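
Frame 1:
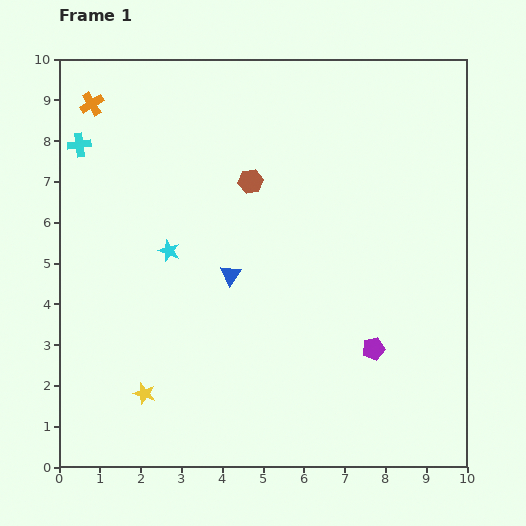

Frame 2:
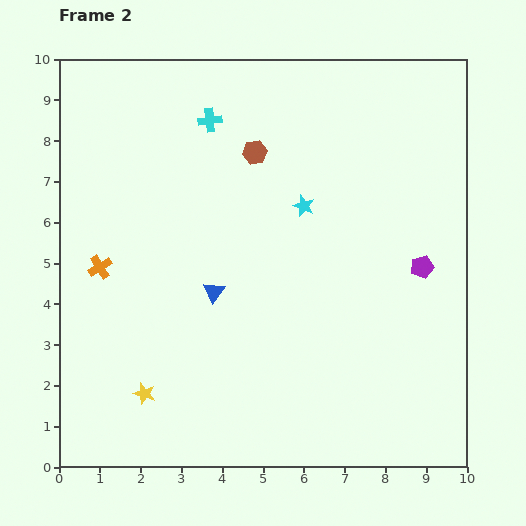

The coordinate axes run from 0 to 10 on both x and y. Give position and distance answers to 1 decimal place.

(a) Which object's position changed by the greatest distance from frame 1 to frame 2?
the orange cross

(moved 4.0; next 3.5)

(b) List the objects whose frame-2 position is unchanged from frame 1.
the yellow star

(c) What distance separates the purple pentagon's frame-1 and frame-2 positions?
2.3

The purple pentagon moved from (7.7, 2.9) to (8.9, 4.9), a distance of √(1.2² + 2.0²) ≈ 2.3.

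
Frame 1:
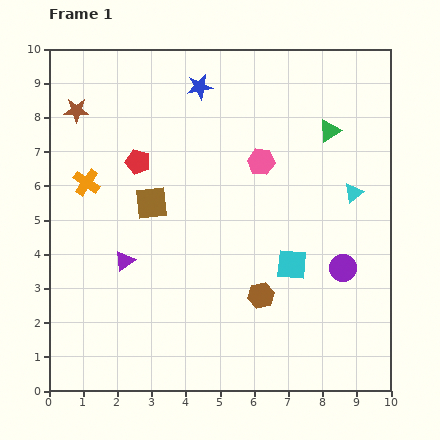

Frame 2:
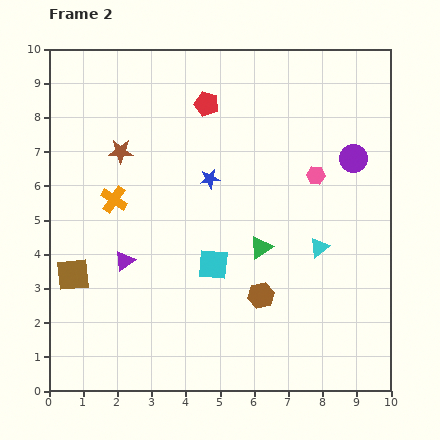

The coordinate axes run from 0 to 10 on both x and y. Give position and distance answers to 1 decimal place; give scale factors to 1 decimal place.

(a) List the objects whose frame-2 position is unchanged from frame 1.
the purple triangle, the brown hexagon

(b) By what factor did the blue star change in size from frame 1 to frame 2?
0.8×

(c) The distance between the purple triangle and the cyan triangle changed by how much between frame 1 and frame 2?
-1.3

Distance in frame 1: 7.0. Distance in frame 2: 5.7.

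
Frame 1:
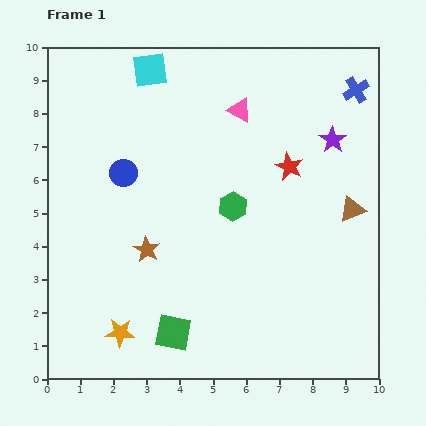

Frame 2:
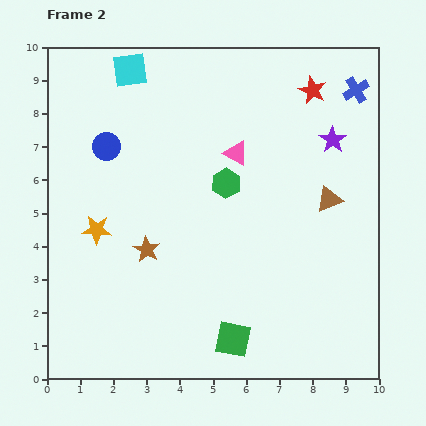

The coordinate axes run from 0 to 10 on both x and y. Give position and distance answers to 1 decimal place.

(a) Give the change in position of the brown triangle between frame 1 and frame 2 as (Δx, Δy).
(-0.7, 0.3)

The brown triangle was at (9.2, 5.1) in frame 1 and (8.5, 5.4) in frame 2.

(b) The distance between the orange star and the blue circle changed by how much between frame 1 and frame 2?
-2.3

Distance in frame 1: 4.8. Distance in frame 2: 2.5.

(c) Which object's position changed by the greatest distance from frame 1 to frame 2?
the orange star

(moved 3.2; next 2.4)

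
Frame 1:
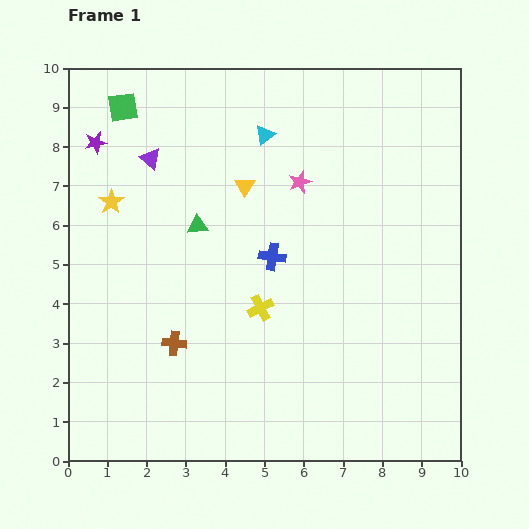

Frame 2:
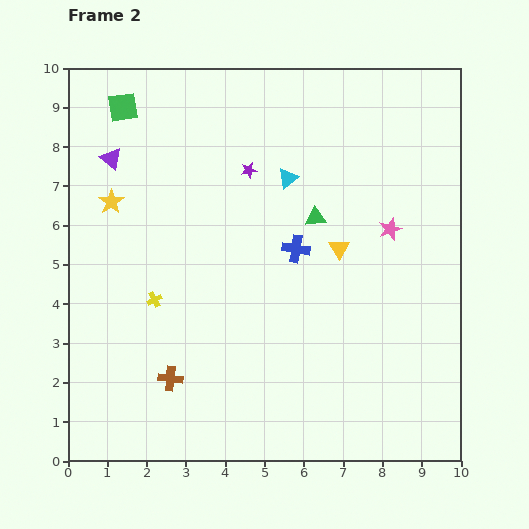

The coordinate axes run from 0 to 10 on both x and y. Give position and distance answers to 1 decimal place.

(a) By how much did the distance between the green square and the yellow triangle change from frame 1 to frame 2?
+2.9

Distance in frame 1: 3.7. Distance in frame 2: 6.6.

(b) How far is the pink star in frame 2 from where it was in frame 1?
2.6

The pink star moved from (5.9, 7.1) to (8.2, 5.9), a distance of √(2.3² + 1.2²) ≈ 2.6.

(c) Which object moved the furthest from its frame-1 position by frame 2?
the purple star

(moved 4.0; next 3.0)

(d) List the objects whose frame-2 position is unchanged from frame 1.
the yellow star, the green square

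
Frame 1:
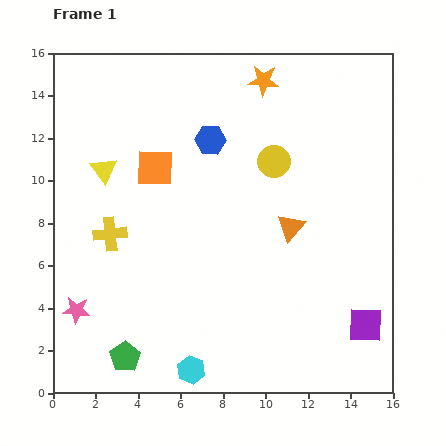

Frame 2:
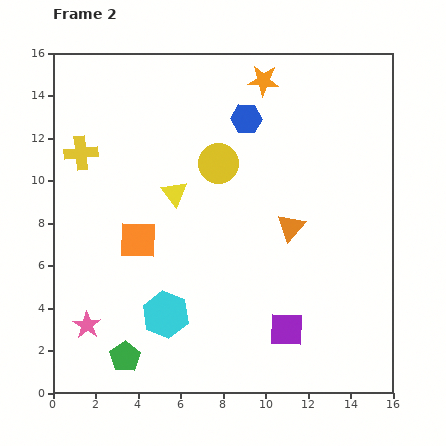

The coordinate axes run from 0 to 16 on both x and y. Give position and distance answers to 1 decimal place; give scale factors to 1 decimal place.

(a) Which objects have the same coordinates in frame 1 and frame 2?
the orange triangle, the orange star, the green pentagon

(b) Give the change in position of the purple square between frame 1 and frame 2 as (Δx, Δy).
(-3.7, -0.2)

The purple square was at (14.7, 3.2) in frame 1 and (11.0, 3.0) in frame 2.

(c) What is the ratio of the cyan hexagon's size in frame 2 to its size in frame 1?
1.7×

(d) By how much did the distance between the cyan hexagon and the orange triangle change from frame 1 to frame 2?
-1.0

Distance in frame 1: 8.2. Distance in frame 2: 7.2.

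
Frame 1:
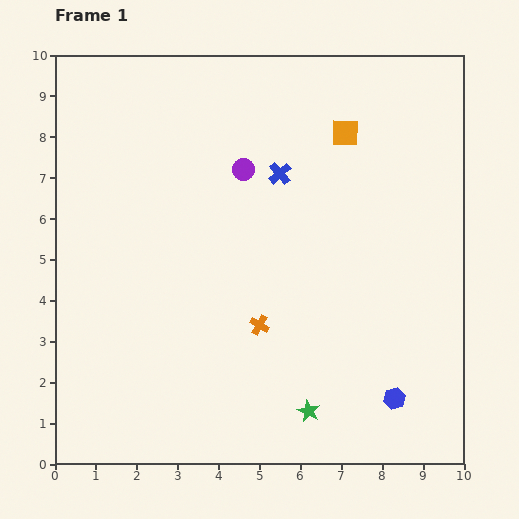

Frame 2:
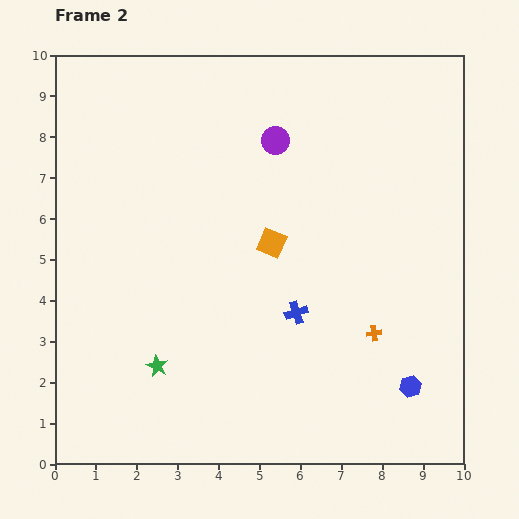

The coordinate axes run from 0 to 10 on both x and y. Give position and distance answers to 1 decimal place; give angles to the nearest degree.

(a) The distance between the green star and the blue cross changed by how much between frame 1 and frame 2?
-2.2

Distance in frame 1: 5.8. Distance in frame 2: 3.6.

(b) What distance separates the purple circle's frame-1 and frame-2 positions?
1.1

The purple circle moved from (4.6, 7.2) to (5.4, 7.9), a distance of √(0.8² + 0.7²) ≈ 1.1.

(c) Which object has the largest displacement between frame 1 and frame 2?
the green star

(moved 3.9; next 3.4)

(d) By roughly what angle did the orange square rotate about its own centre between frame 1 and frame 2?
22° clockwise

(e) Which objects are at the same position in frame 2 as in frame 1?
none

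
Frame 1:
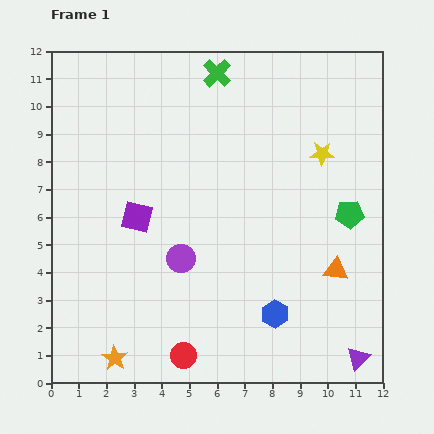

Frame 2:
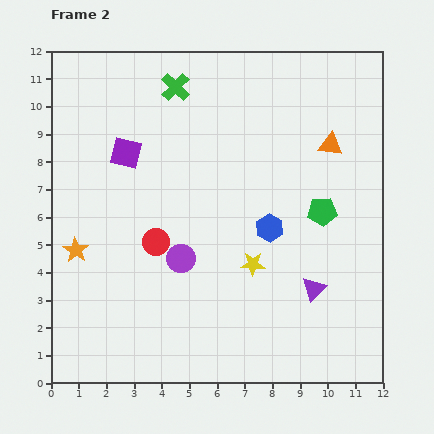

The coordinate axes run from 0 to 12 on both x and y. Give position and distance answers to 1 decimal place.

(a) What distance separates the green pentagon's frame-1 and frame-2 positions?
1.0

The green pentagon moved from (10.8, 6.1) to (9.8, 6.2), a distance of √(1.0² + 0.1²) ≈ 1.0.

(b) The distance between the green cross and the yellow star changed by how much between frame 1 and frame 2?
+2.2

Distance in frame 1: 4.8. Distance in frame 2: 7.0.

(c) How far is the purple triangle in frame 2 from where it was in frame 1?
3.0

The purple triangle moved from (11.1, 0.9) to (9.5, 3.4), a distance of √(1.6² + 2.5²) ≈ 3.0.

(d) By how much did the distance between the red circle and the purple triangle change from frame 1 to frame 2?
-0.4

Distance in frame 1: 6.3. Distance in frame 2: 5.9.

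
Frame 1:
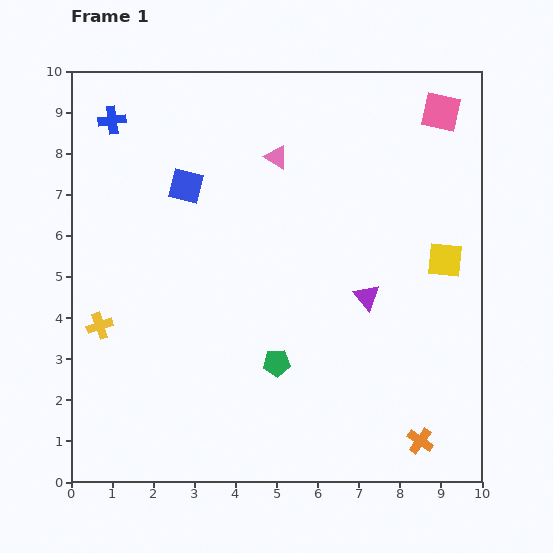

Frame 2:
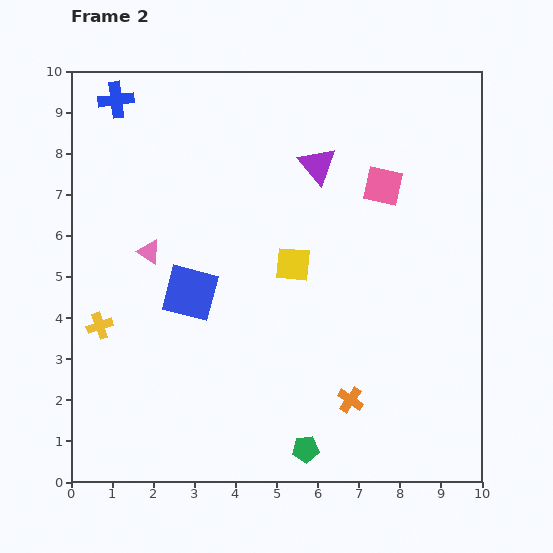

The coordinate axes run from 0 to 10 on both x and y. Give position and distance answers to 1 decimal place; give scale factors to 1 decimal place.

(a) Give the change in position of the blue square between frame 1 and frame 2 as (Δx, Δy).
(0.1, -2.6)

The blue square was at (2.8, 7.2) in frame 1 and (2.9, 4.6) in frame 2.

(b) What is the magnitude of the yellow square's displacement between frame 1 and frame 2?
3.7

The yellow square moved from (9.1, 5.4) to (5.4, 5.3), a distance of √(3.7² + 0.1²) ≈ 3.7.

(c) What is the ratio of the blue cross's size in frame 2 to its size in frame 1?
1.3×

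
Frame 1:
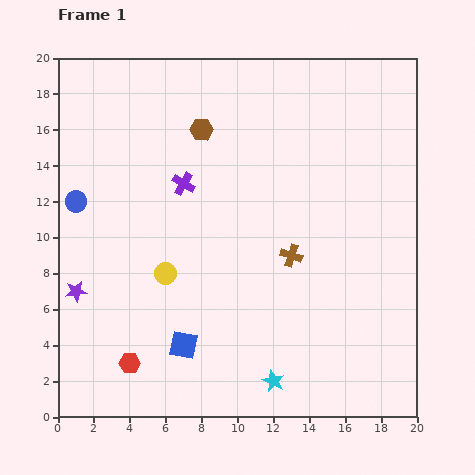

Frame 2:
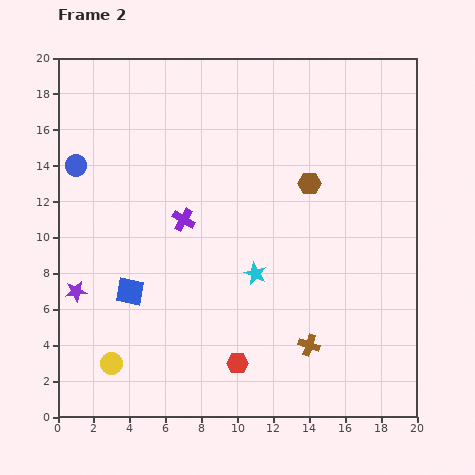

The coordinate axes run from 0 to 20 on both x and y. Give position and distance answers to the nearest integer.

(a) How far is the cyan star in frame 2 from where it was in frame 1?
6

The cyan star moved from (12, 2) to (11, 8), a distance of √(1² + 6²) ≈ 6.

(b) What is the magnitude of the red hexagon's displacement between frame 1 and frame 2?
6

The red hexagon moved from (4, 3) to (10, 3), a distance of √(6² + 0²) ≈ 6.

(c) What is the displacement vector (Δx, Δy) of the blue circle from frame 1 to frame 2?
(0, 2)

The blue circle was at (1, 12) in frame 1 and (1, 14) in frame 2.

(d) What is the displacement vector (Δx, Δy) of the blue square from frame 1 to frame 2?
(-3, 3)

The blue square was at (7, 4) in frame 1 and (4, 7) in frame 2.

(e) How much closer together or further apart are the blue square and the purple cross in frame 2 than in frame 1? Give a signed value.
-4

Distance in frame 1: 9. Distance in frame 2: 5.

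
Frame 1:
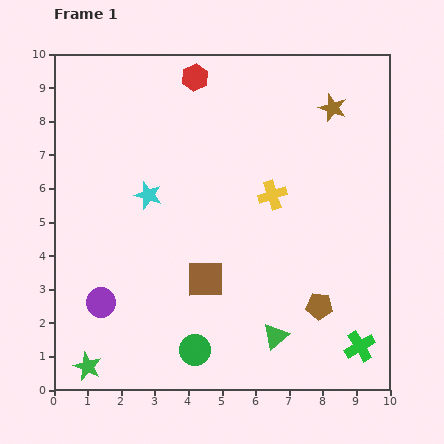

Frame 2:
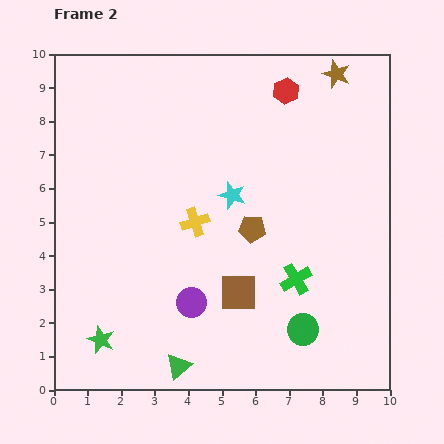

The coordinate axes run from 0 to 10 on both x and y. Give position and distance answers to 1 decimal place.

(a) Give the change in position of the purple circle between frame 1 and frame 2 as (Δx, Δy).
(2.7, 0.0)

The purple circle was at (1.4, 2.6) in frame 1 and (4.1, 2.6) in frame 2.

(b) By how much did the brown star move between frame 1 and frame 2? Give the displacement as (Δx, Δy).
(0.1, 1.0)

The brown star was at (8.3, 8.4) in frame 1 and (8.4, 9.4) in frame 2.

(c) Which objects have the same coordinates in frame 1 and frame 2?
none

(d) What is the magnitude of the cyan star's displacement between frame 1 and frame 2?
2.5

The cyan star moved from (2.8, 5.8) to (5.3, 5.8), a distance of √(2.5² + 0.0²) ≈ 2.5.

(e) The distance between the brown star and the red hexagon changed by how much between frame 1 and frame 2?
-2.6

Distance in frame 1: 4.2. Distance in frame 2: 1.6.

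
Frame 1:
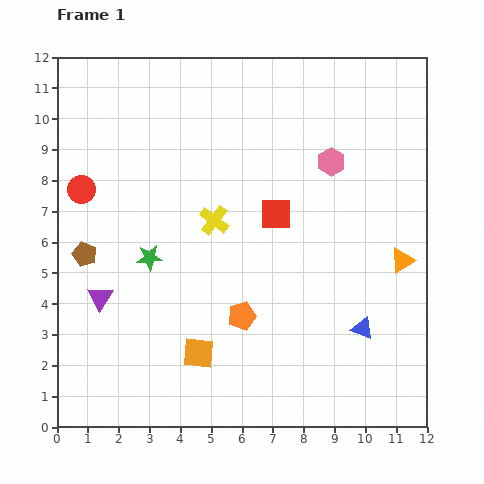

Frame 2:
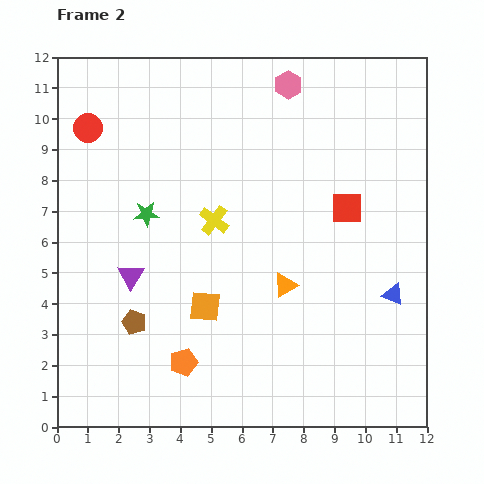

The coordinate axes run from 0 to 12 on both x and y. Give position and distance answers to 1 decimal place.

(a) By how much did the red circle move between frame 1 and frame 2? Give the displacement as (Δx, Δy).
(0.2, 2.0)

The red circle was at (0.8, 7.7) in frame 1 and (1.0, 9.7) in frame 2.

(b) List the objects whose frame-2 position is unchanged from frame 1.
the yellow cross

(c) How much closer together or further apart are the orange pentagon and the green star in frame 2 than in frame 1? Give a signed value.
+1.3

Distance in frame 1: 3.6. Distance in frame 2: 4.9.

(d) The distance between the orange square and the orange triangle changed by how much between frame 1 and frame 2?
-4.5

Distance in frame 1: 7.2. Distance in frame 2: 2.7.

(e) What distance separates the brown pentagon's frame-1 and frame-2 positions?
2.7

The brown pentagon moved from (0.9, 5.6) to (2.5, 3.4), a distance of √(1.6² + 2.2²) ≈ 2.7.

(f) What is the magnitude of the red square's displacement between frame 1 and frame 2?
2.3

The red square moved from (7.1, 6.9) to (9.4, 7.1), a distance of √(2.3² + 0.2²) ≈ 2.3.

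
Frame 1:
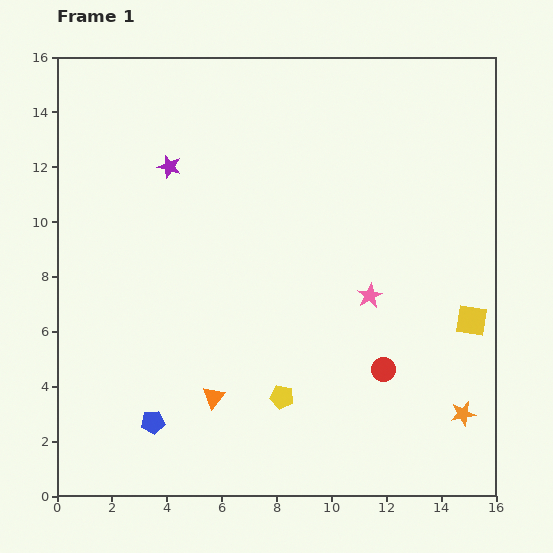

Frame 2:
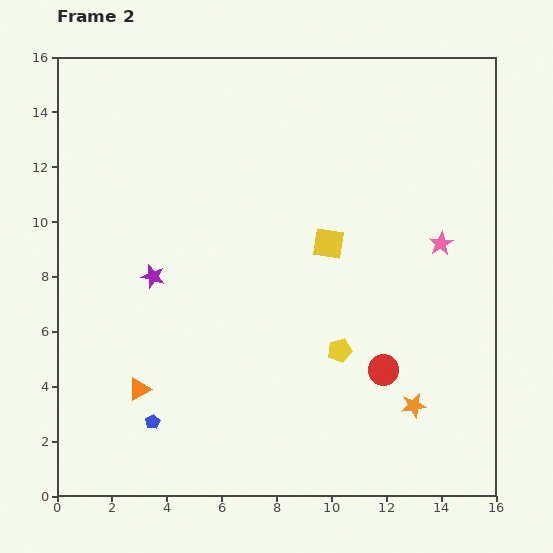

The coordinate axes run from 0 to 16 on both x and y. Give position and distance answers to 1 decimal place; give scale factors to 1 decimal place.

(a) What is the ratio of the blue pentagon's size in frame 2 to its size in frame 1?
0.6×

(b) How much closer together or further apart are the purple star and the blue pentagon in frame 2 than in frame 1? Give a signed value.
-4.0

Distance in frame 1: 9.3. Distance in frame 2: 5.3.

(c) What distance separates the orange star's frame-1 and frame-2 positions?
1.8

The orange star moved from (14.8, 3.0) to (13.0, 3.3), a distance of √(1.8² + 0.3²) ≈ 1.8.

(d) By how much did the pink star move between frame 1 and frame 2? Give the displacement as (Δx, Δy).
(2.6, 1.9)

The pink star was at (11.4, 7.3) in frame 1 and (14.0, 9.2) in frame 2.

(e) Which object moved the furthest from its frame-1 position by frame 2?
the yellow square

(moved 5.9; next 4.0)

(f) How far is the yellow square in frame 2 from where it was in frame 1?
5.9

The yellow square moved from (15.1, 6.4) to (9.9, 9.2), a distance of √(5.2² + 2.8²) ≈ 5.9.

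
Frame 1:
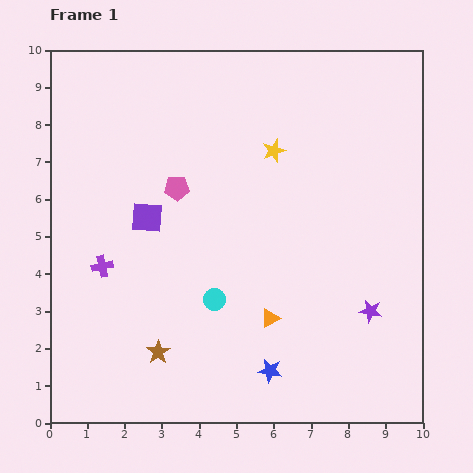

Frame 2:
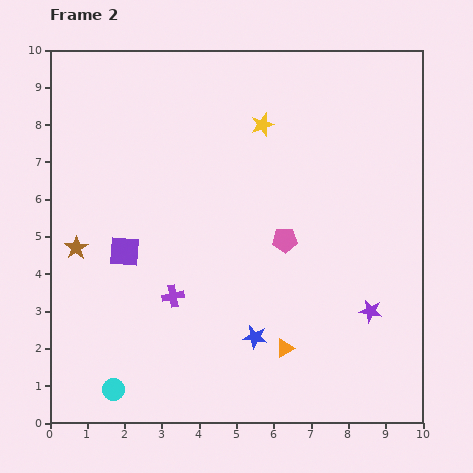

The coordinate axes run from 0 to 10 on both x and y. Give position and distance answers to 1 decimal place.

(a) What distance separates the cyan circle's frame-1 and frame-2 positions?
3.6

The cyan circle moved from (4.4, 3.3) to (1.7, 0.9), a distance of √(2.7² + 2.4²) ≈ 3.6.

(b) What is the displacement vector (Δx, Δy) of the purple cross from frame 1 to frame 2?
(1.9, -0.8)

The purple cross was at (1.4, 4.2) in frame 1 and (3.3, 3.4) in frame 2.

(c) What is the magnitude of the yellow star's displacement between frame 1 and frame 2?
0.8

The yellow star moved from (6.0, 7.3) to (5.7, 8.0), a distance of √(0.3² + 0.7²) ≈ 0.8.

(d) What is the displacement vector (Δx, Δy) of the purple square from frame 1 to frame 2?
(-0.6, -0.9)

The purple square was at (2.6, 5.5) in frame 1 and (2.0, 4.6) in frame 2.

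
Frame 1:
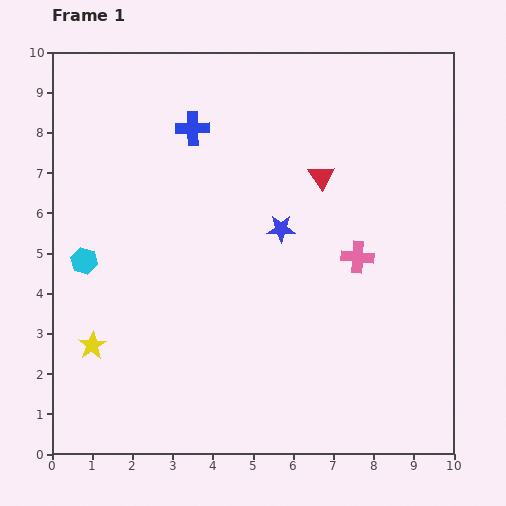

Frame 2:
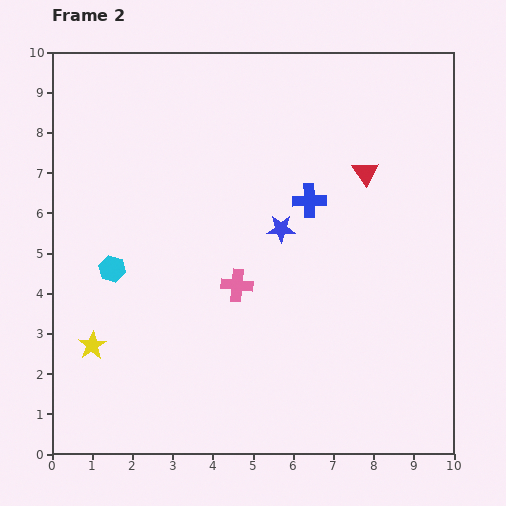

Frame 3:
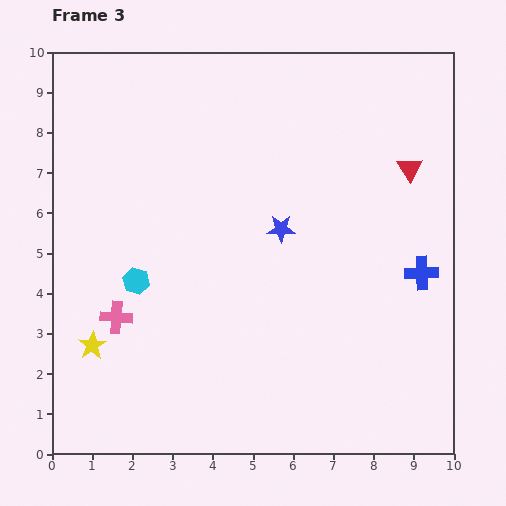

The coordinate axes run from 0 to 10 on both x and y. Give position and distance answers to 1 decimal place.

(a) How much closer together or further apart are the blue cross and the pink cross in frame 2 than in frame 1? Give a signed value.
-2.4

Distance in frame 1: 5.2. Distance in frame 2: 2.8.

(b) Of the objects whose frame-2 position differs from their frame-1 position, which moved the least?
the cyan hexagon

(moved 0.7)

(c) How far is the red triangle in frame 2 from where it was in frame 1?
1.1

The red triangle moved from (6.7, 6.9) to (7.8, 7.0), a distance of √(1.1² + 0.1²) ≈ 1.1.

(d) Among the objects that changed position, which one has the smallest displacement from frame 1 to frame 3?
the cyan hexagon

(moved 1.4)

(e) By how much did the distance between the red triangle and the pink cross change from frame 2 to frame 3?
+3.9

Distance in frame 2: 4.3. Distance in frame 3: 8.2.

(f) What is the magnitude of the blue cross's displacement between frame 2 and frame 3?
3.3

The blue cross moved from (6.4, 6.3) to (9.2, 4.5), a distance of √(2.8² + 1.8²) ≈ 3.3.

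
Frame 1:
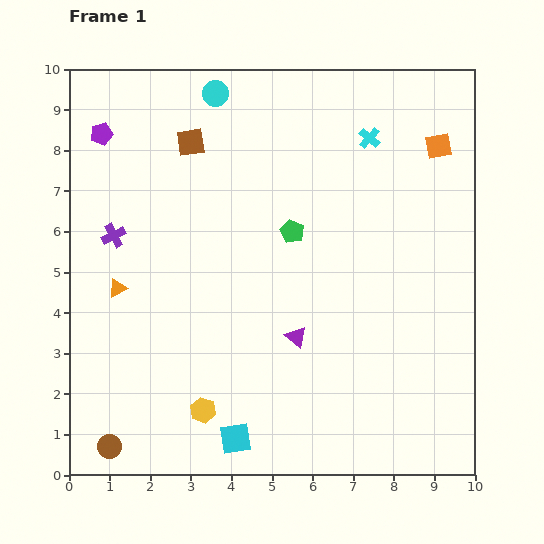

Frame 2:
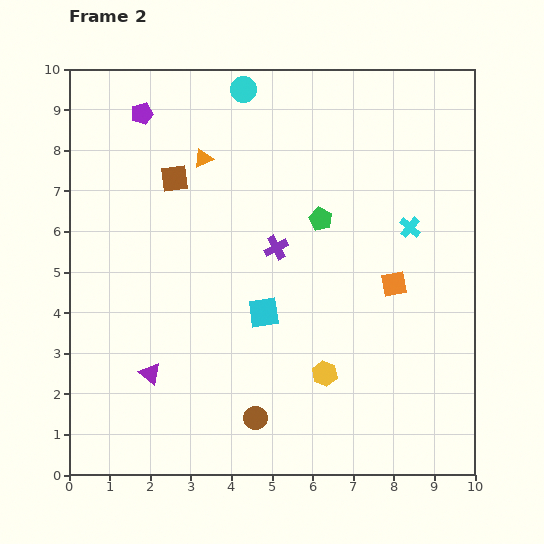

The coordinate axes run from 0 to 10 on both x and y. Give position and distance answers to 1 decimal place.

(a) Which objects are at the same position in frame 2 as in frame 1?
none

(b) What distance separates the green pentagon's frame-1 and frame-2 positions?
0.8

The green pentagon moved from (5.5, 6.0) to (6.2, 6.3), a distance of √(0.7² + 0.3²) ≈ 0.8.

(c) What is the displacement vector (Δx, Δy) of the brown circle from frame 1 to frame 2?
(3.6, 0.7)

The brown circle was at (1.0, 0.7) in frame 1 and (4.6, 1.4) in frame 2.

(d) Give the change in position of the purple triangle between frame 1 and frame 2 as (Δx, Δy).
(-3.6, -0.9)

The purple triangle was at (5.6, 3.4) in frame 1 and (2.0, 2.5) in frame 2.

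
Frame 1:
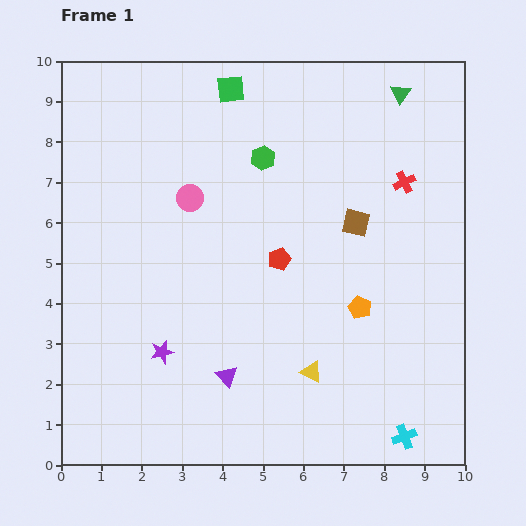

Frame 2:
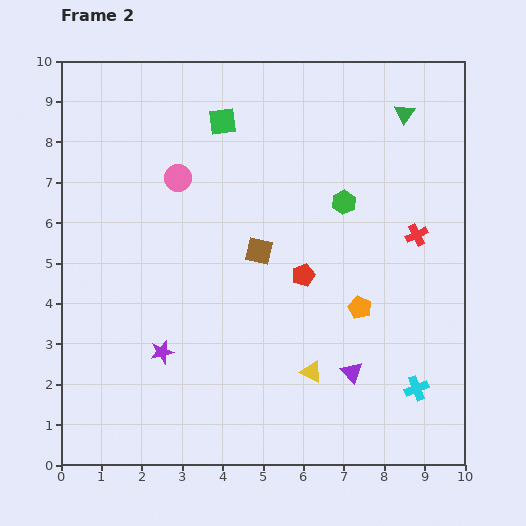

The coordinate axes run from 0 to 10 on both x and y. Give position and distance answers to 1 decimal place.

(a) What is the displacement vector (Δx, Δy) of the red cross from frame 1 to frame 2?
(0.3, -1.3)

The red cross was at (8.5, 7.0) in frame 1 and (8.8, 5.7) in frame 2.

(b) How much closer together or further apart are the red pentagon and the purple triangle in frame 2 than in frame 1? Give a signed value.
-0.5

Distance in frame 1: 3.2. Distance in frame 2: 2.7.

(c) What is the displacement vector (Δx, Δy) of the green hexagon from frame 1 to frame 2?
(2.0, -1.1)

The green hexagon was at (5.0, 7.6) in frame 1 and (7.0, 6.5) in frame 2.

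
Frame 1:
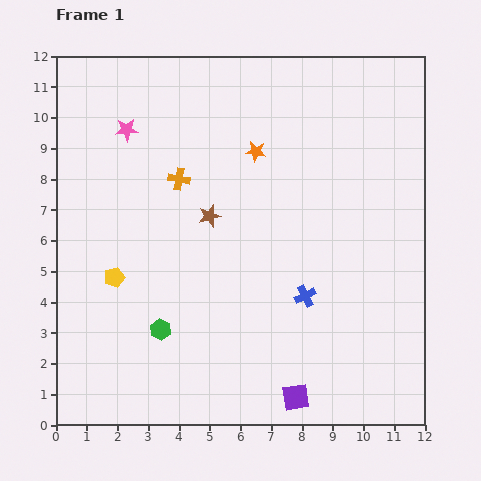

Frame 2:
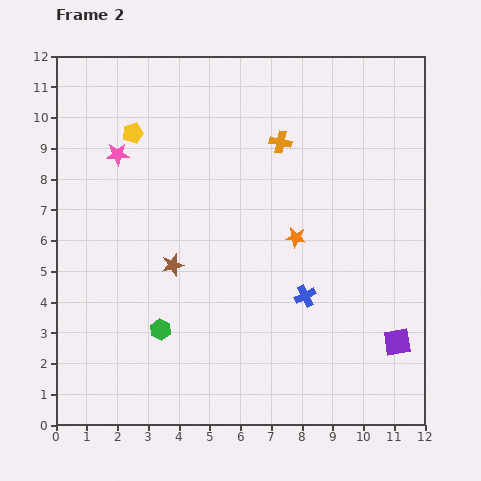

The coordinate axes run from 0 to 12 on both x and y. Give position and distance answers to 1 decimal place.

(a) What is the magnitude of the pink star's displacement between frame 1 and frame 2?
0.9

The pink star moved from (2.3, 9.6) to (2.0, 8.8), a distance of √(0.3² + 0.8²) ≈ 0.9.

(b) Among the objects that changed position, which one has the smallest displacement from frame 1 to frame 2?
the pink star

(moved 0.9)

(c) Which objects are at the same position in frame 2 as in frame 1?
the green hexagon, the blue cross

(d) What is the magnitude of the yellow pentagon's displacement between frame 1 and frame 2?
4.7

The yellow pentagon moved from (1.9, 4.8) to (2.5, 9.5), a distance of √(0.6² + 4.7²) ≈ 4.7.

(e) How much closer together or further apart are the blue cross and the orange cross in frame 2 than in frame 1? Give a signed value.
-0.5

Distance in frame 1: 5.6. Distance in frame 2: 5.1.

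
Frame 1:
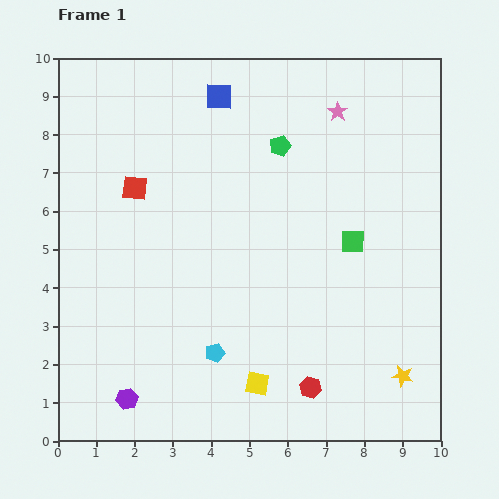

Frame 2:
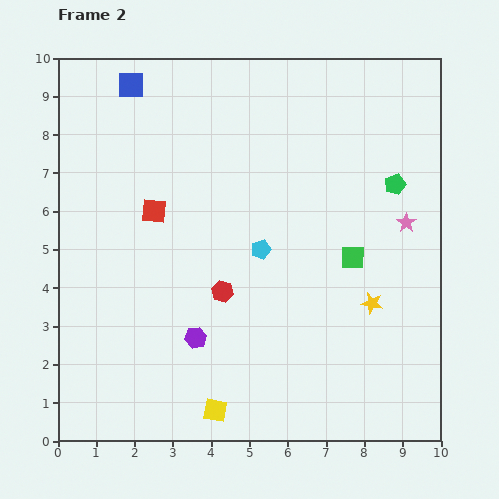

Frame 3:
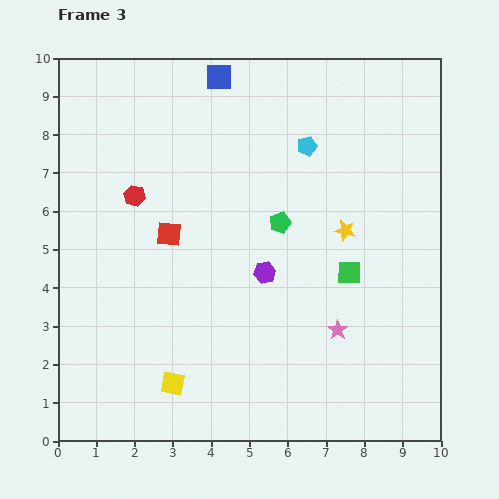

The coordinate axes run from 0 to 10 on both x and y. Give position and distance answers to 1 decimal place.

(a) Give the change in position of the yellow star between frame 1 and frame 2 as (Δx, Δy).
(-0.8, 1.9)

The yellow star was at (9.0, 1.7) in frame 1 and (8.2, 3.6) in frame 2.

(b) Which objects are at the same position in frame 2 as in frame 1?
none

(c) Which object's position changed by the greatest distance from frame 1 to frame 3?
the red hexagon

(moved 6.8; next 5.9)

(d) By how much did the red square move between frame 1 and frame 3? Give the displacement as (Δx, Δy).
(0.9, -1.2)

The red square was at (2.0, 6.6) in frame 1 and (2.9, 5.4) in frame 3.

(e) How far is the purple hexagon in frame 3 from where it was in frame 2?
2.5

The purple hexagon moved from (3.6, 2.7) to (5.4, 4.4), a distance of √(1.8² + 1.7²) ≈ 2.5.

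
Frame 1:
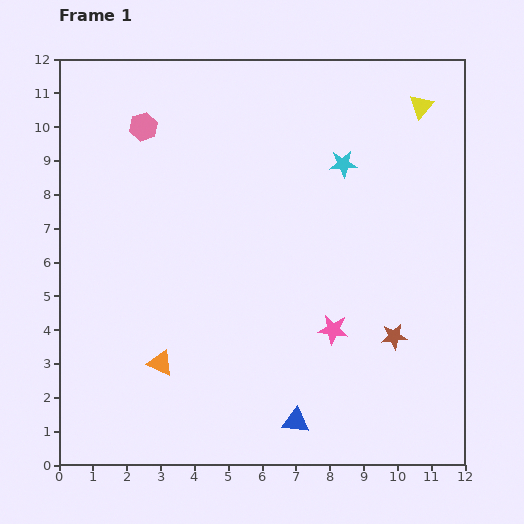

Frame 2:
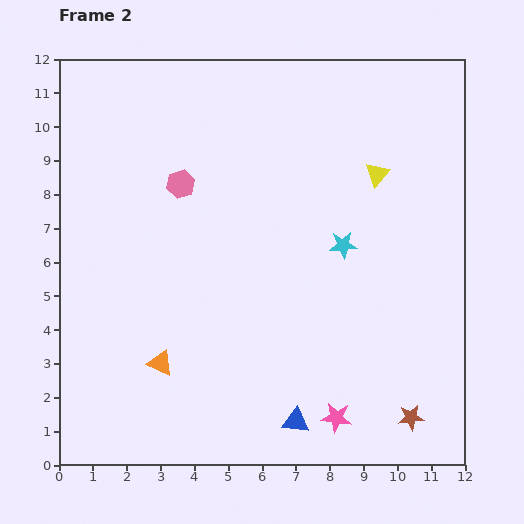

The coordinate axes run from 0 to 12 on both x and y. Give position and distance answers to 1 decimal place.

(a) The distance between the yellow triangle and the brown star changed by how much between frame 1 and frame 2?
+0.5

Distance in frame 1: 6.8. Distance in frame 2: 7.3.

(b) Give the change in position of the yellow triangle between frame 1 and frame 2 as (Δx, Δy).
(-1.3, -2.0)

The yellow triangle was at (10.7, 10.6) in frame 1 and (9.4, 8.6) in frame 2.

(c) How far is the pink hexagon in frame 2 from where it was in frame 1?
2.0

The pink hexagon moved from (2.5, 10.0) to (3.6, 8.3), a distance of √(1.1² + 1.7²) ≈ 2.0.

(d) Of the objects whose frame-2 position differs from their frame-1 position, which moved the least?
the pink hexagon

(moved 2.0)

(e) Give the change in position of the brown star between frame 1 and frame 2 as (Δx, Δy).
(0.5, -2.4)

The brown star was at (9.9, 3.8) in frame 1 and (10.4, 1.4) in frame 2.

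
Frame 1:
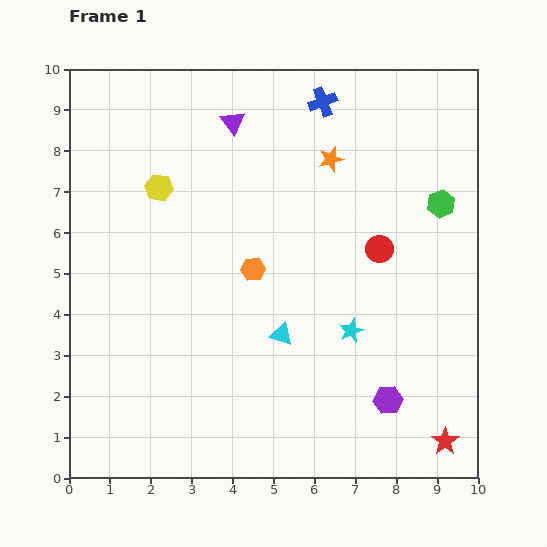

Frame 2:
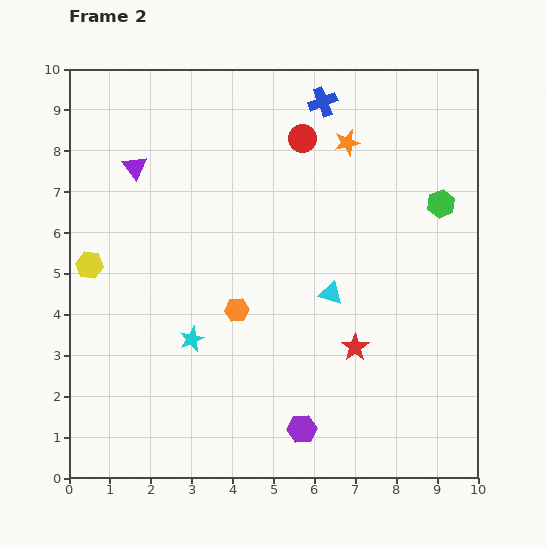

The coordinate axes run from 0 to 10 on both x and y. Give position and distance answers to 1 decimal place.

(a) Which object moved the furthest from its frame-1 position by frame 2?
the cyan star

(moved 3.9; next 3.3)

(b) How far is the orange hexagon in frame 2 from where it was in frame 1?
1.1

The orange hexagon moved from (4.5, 5.1) to (4.1, 4.1), a distance of √(0.4² + 1.0²) ≈ 1.1.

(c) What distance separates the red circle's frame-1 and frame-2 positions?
3.3

The red circle moved from (7.6, 5.6) to (5.7, 8.3), a distance of √(1.9² + 2.7²) ≈ 3.3.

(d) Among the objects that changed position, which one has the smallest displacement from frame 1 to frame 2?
the orange star

(moved 0.6)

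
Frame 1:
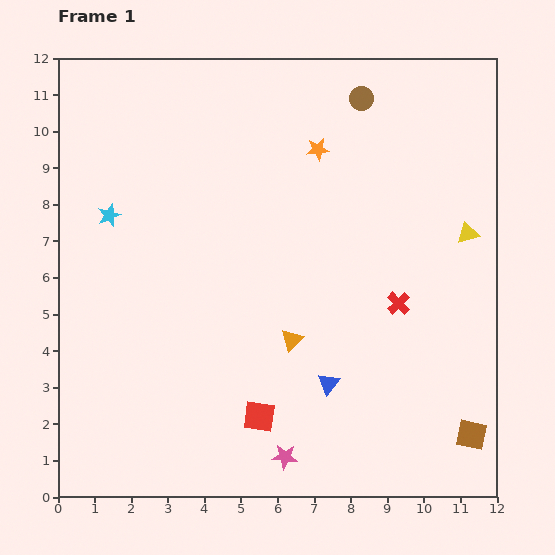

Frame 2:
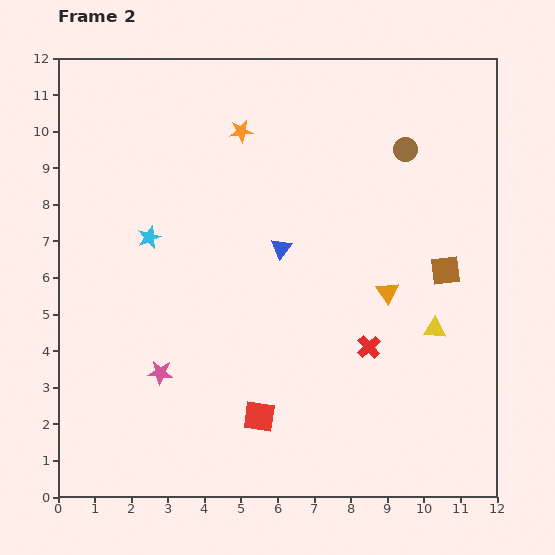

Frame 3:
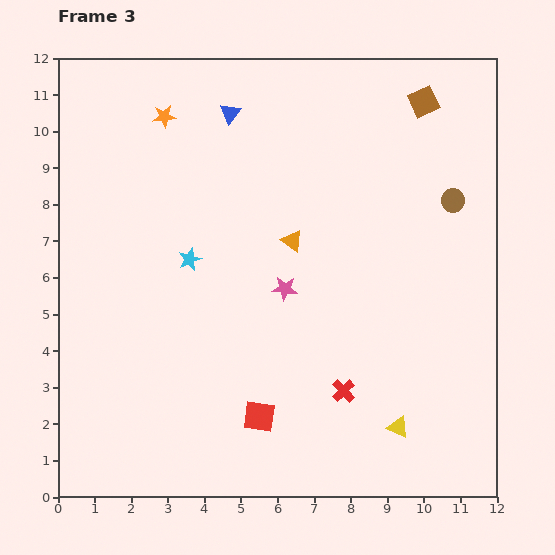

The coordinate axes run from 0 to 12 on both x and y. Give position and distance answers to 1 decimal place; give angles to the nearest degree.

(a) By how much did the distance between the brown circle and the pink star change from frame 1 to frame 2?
-0.9

Distance in frame 1: 10.0. Distance in frame 2: 9.1.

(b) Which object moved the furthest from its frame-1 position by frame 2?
the brown square

(moved 4.6; next 4.1)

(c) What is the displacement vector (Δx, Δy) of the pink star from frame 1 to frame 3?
(0.0, 4.6)

The pink star was at (6.2, 1.1) in frame 1 and (6.2, 5.7) in frame 3.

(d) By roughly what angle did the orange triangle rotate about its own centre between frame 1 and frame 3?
39° counter-clockwise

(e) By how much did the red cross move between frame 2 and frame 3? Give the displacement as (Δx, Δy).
(-0.7, -1.2)

The red cross was at (8.5, 4.1) in frame 2 and (7.8, 2.9) in frame 3.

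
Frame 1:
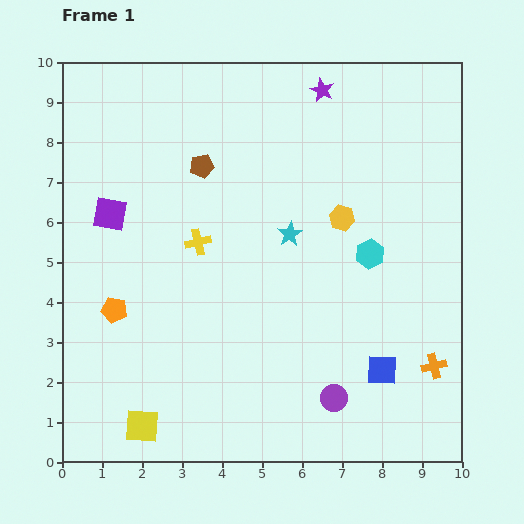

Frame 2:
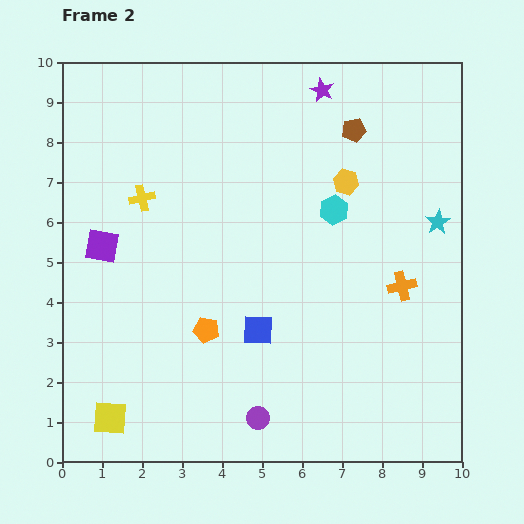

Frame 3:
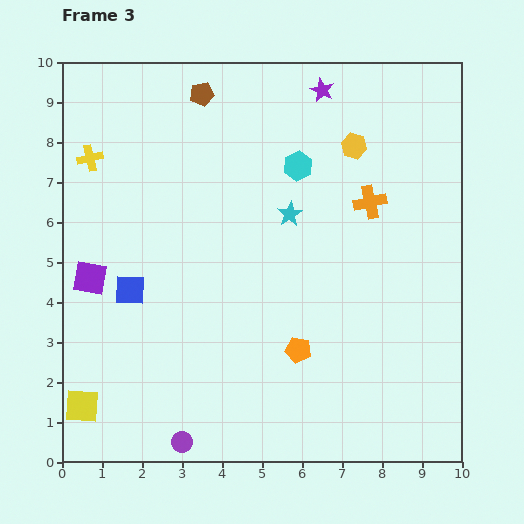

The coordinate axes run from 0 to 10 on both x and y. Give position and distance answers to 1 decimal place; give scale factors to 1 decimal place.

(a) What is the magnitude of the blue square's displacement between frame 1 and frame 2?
3.3

The blue square moved from (8.0, 2.3) to (4.9, 3.3), a distance of √(3.1² + 1.0²) ≈ 3.3.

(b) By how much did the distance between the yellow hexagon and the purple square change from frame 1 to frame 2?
+0.5

Distance in frame 1: 5.8. Distance in frame 2: 6.3.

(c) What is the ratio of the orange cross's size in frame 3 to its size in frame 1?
1.3×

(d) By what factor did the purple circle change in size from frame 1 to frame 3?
0.8×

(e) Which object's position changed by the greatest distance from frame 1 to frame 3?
the blue square

(moved 6.6; next 4.7)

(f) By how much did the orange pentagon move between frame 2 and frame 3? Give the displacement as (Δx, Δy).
(2.3, -0.5)

The orange pentagon was at (3.6, 3.3) in frame 2 and (5.9, 2.8) in frame 3.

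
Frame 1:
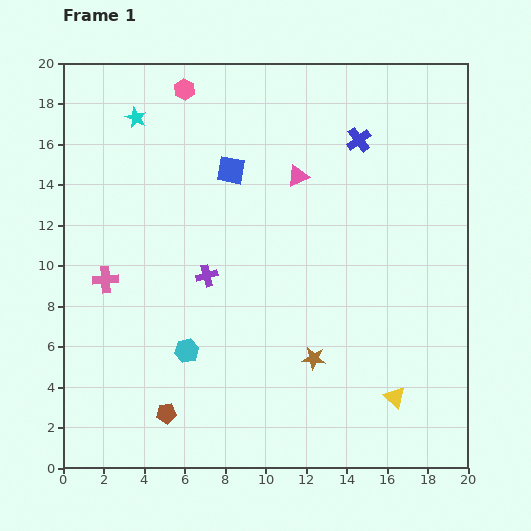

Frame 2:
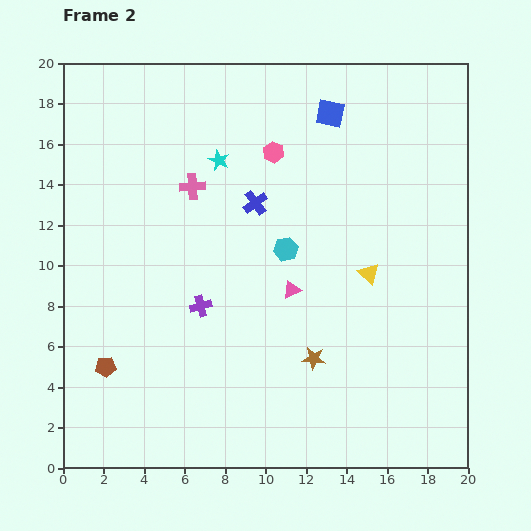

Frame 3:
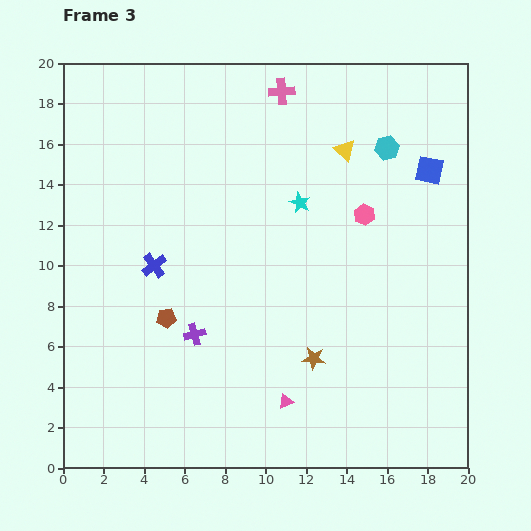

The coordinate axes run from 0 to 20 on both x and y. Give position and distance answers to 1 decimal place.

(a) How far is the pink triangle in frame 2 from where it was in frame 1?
5.6

The pink triangle moved from (11.6, 14.4) to (11.3, 8.8), a distance of √(0.3² + 5.6²) ≈ 5.6.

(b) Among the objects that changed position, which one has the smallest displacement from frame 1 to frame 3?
the purple cross

(moved 3.0)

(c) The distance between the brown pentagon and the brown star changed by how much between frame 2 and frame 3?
-2.7

Distance in frame 2: 10.3. Distance in frame 3: 7.6.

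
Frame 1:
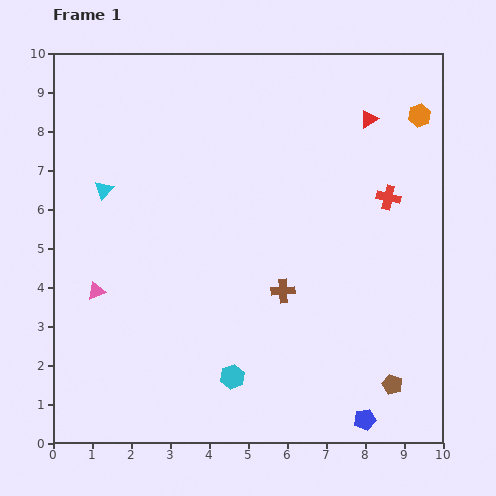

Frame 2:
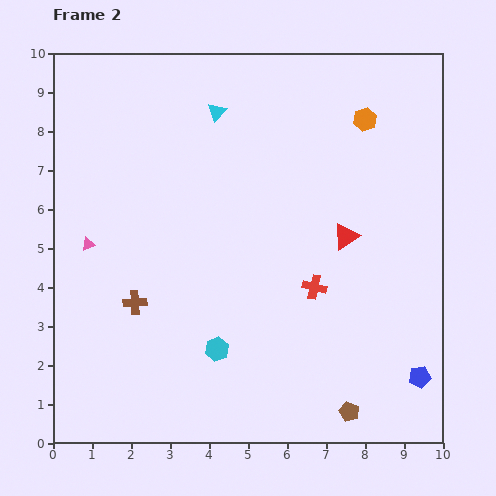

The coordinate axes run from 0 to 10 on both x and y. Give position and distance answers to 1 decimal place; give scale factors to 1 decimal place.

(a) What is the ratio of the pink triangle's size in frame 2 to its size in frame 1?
0.7×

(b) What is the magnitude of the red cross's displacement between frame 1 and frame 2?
3.0

The red cross moved from (8.6, 6.3) to (6.7, 4.0), a distance of √(1.9² + 2.3²) ≈ 3.0.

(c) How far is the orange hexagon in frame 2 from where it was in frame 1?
1.4

The orange hexagon moved from (9.4, 8.4) to (8.0, 8.3), a distance of √(1.4² + 0.1²) ≈ 1.4.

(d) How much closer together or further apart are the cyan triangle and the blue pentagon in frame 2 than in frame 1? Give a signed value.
-0.3

Distance in frame 1: 8.9. Distance in frame 2: 8.6.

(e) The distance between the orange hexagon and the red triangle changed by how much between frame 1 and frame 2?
+1.7

Distance in frame 1: 1.3. Distance in frame 2: 3.0.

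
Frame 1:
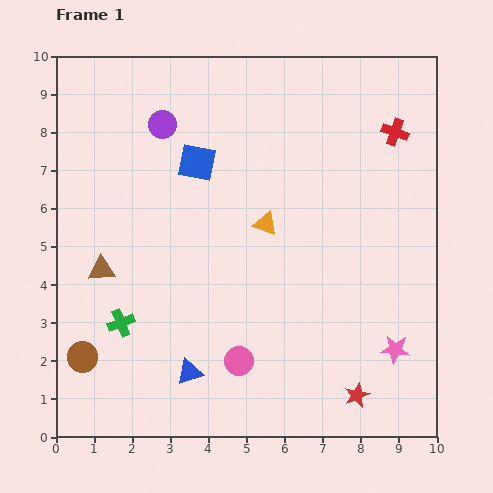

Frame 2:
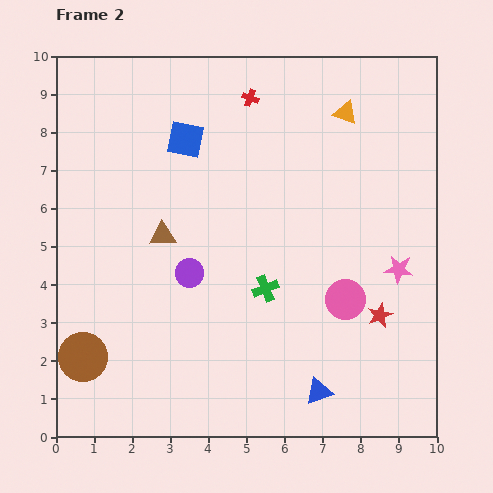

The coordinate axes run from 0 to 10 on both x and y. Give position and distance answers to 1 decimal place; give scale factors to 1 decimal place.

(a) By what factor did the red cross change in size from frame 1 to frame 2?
0.6×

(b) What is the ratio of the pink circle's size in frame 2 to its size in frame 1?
1.4×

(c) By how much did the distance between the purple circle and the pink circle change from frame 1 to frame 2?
-2.3

Distance in frame 1: 6.5. Distance in frame 2: 4.2.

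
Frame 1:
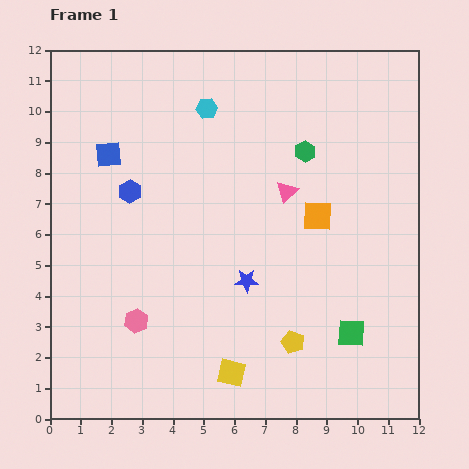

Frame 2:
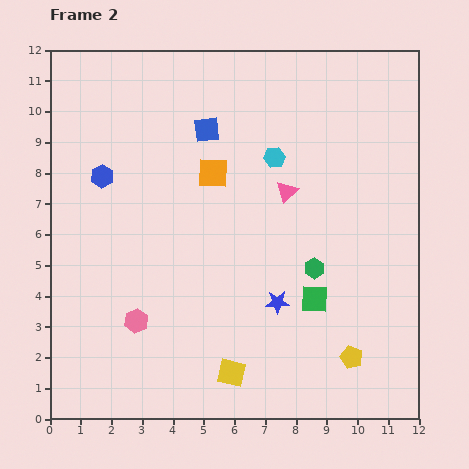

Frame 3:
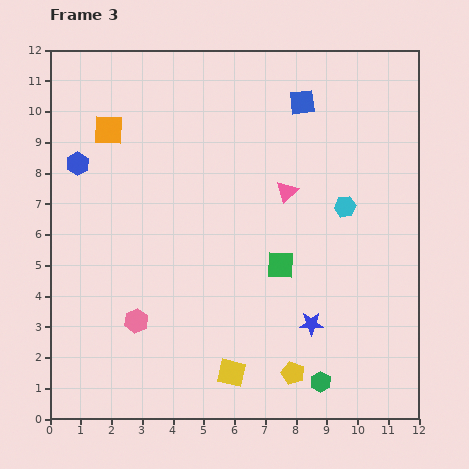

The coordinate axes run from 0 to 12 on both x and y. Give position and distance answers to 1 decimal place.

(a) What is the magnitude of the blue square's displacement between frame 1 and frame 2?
3.3

The blue square moved from (1.9, 8.6) to (5.1, 9.4), a distance of √(3.2² + 0.8²) ≈ 3.3.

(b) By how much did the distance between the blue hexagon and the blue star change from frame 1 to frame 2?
+2.2

Distance in frame 1: 4.8. Distance in frame 2: 7.0.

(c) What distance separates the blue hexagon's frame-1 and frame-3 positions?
1.9

The blue hexagon moved from (2.6, 7.4) to (0.9, 8.3), a distance of √(1.7² + 0.9²) ≈ 1.9.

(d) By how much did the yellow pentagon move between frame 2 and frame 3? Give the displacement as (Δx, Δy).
(-1.9, -0.5)

The yellow pentagon was at (9.8, 2.0) in frame 2 and (7.9, 1.5) in frame 3.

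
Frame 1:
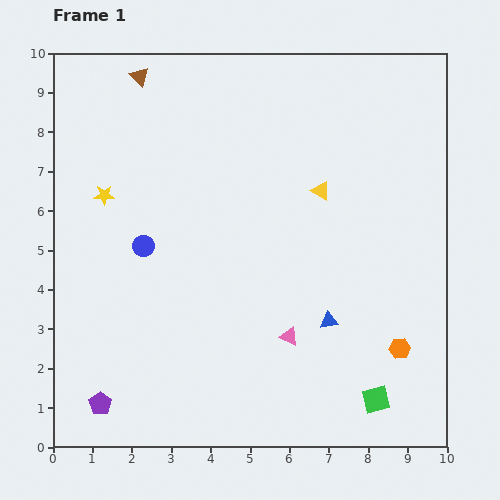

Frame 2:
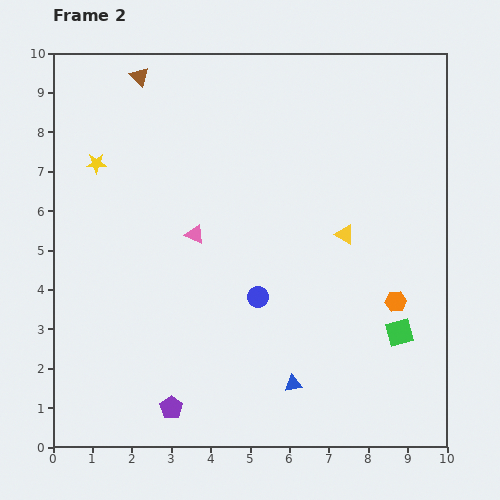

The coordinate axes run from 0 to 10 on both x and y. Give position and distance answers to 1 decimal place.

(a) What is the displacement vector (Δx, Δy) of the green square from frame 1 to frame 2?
(0.6, 1.7)

The green square was at (8.2, 1.2) in frame 1 and (8.8, 2.9) in frame 2.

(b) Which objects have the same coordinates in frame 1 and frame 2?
the brown triangle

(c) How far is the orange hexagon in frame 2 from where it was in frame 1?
1.2

The orange hexagon moved from (8.8, 2.5) to (8.7, 3.7), a distance of √(0.1² + 1.2²) ≈ 1.2.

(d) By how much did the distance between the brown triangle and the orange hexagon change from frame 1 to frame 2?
-0.9

Distance in frame 1: 9.5. Distance in frame 2: 8.6.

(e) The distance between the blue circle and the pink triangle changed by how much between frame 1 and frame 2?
-2.1

Distance in frame 1: 4.4. Distance in frame 2: 2.3.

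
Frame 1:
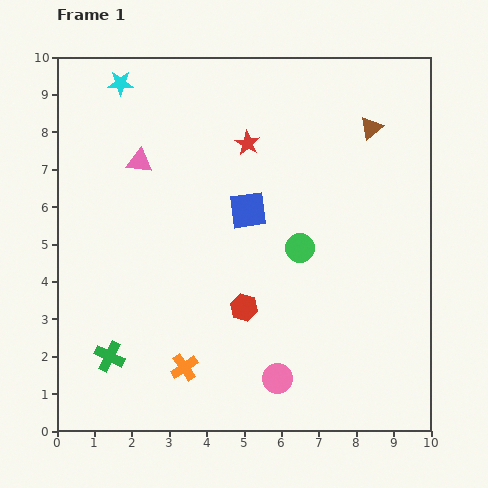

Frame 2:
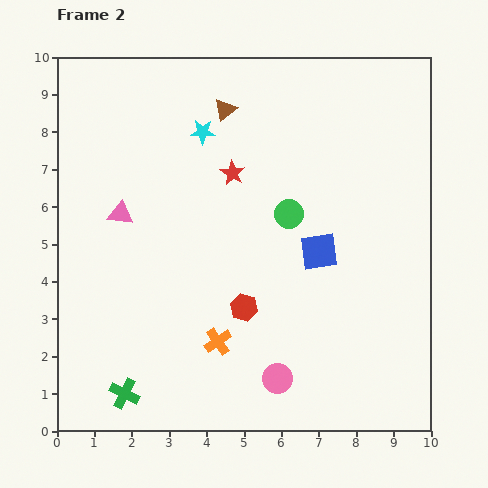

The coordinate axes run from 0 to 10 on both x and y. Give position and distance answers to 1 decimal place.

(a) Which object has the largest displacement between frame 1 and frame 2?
the brown triangle

(moved 3.9; next 2.6)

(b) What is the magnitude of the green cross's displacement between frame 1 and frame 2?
1.1

The green cross moved from (1.4, 2.0) to (1.8, 1.0), a distance of √(0.4² + 1.0²) ≈ 1.1.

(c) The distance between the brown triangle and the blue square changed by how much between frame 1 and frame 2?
+0.5

Distance in frame 1: 4.0. Distance in frame 2: 4.5.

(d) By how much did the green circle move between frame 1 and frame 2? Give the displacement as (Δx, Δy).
(-0.3, 0.9)

The green circle was at (6.5, 4.9) in frame 1 and (6.2, 5.8) in frame 2.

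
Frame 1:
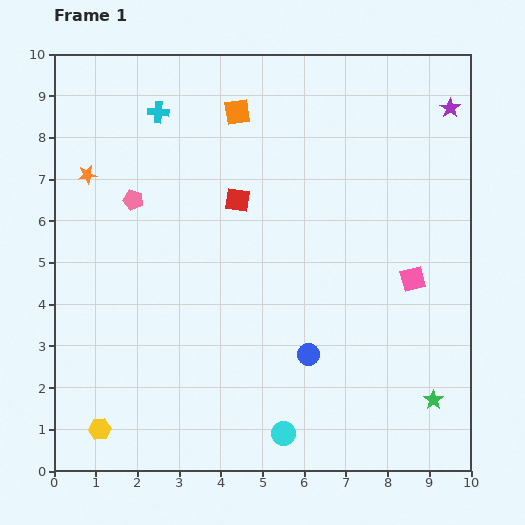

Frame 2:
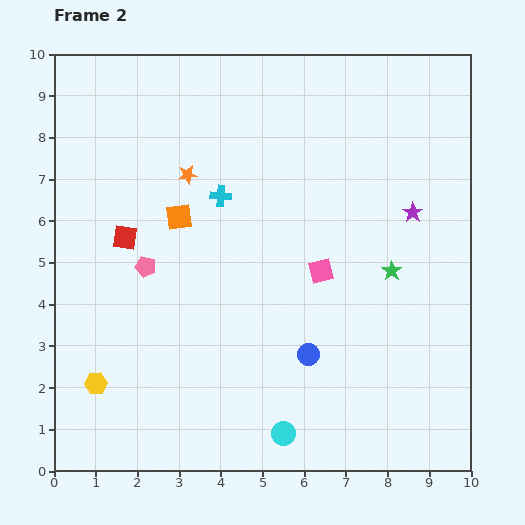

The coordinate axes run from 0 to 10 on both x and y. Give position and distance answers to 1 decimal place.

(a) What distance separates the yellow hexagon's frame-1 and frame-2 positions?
1.1

The yellow hexagon moved from (1.1, 1.0) to (1.0, 2.1), a distance of √(0.1² + 1.1²) ≈ 1.1.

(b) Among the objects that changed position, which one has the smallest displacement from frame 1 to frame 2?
the yellow hexagon

(moved 1.1)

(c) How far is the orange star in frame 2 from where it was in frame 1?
2.4

The orange star moved from (0.8, 7.1) to (3.2, 7.1), a distance of √(2.4² + 0.0²) ≈ 2.4.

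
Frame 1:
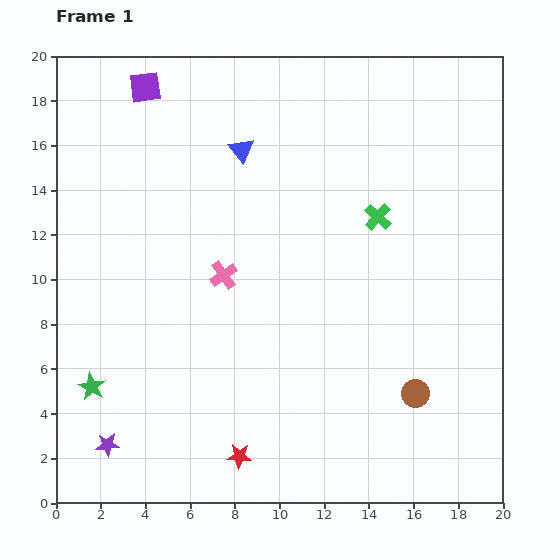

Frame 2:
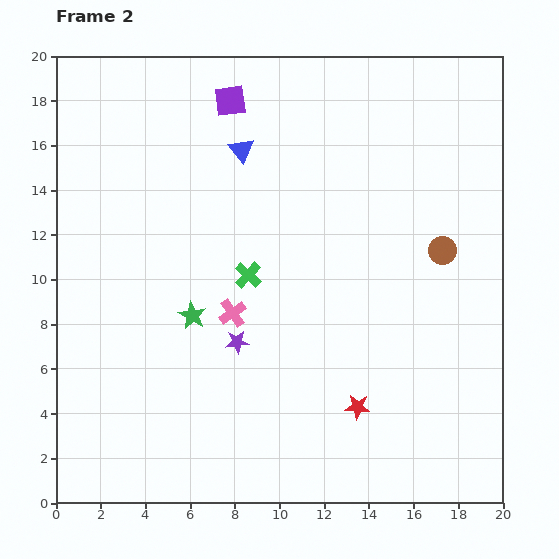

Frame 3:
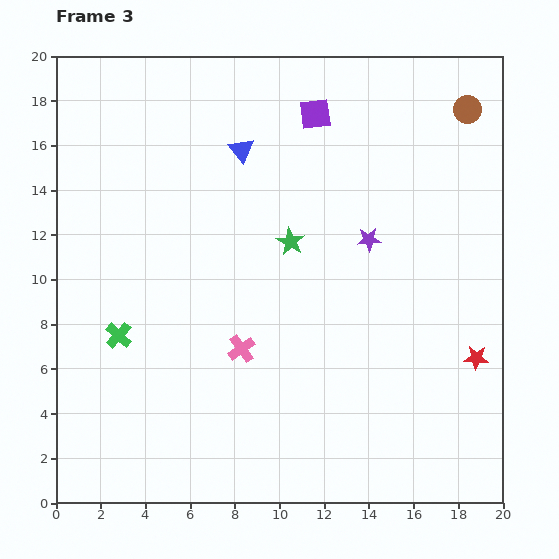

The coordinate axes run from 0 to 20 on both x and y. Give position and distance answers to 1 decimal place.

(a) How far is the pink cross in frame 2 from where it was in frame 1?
1.7

The pink cross moved from (7.5, 10.2) to (7.9, 8.5), a distance of √(0.4² + 1.7²) ≈ 1.7.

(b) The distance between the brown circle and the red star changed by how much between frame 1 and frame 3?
+2.7

Distance in frame 1: 8.4. Distance in frame 3: 11.1.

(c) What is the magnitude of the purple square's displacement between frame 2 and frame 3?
3.8

The purple square moved from (7.8, 18.0) to (11.6, 17.4), a distance of √(3.8² + 0.6²) ≈ 3.8.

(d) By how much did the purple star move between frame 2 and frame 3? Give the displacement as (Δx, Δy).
(5.9, 4.6)

The purple star was at (8.1, 7.2) in frame 2 and (14.0, 11.8) in frame 3.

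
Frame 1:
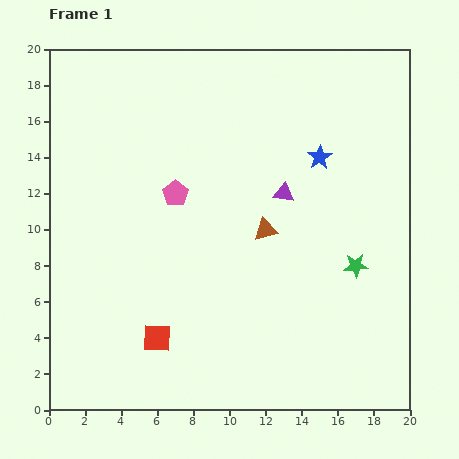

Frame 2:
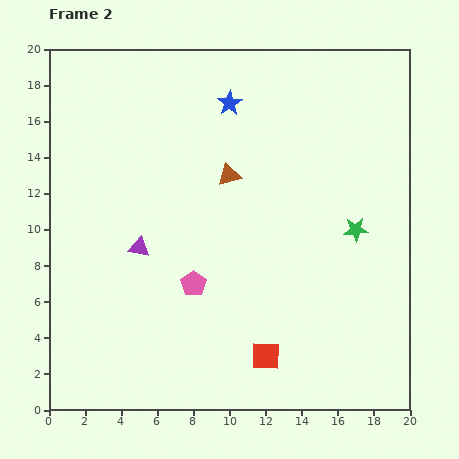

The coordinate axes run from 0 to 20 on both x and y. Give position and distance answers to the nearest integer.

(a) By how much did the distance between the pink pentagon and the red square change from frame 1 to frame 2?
-2

Distance in frame 1: 8. Distance in frame 2: 6.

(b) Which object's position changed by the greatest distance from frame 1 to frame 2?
the purple triangle

(moved 9; next 6)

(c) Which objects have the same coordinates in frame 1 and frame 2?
none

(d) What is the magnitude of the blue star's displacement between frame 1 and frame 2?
6

The blue star moved from (15, 14) to (10, 17), a distance of √(5² + 3²) ≈ 6.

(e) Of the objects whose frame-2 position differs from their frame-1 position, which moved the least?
the green star

(moved 2)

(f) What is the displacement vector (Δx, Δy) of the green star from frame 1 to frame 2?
(0, 2)

The green star was at (17, 8) in frame 1 and (17, 10) in frame 2.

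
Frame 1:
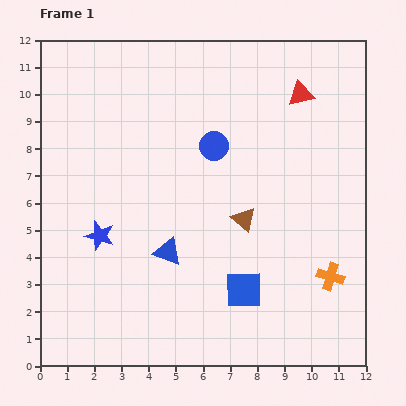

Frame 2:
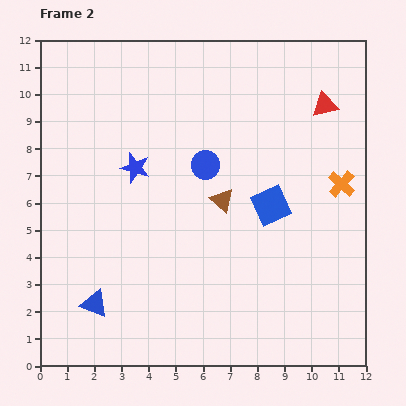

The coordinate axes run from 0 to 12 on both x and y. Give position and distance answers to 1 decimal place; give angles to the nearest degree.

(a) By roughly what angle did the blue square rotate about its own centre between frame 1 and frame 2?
23° counter-clockwise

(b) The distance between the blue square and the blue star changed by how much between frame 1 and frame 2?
-0.5

Distance in frame 1: 5.7. Distance in frame 2: 5.2.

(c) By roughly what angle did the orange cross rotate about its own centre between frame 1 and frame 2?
24° clockwise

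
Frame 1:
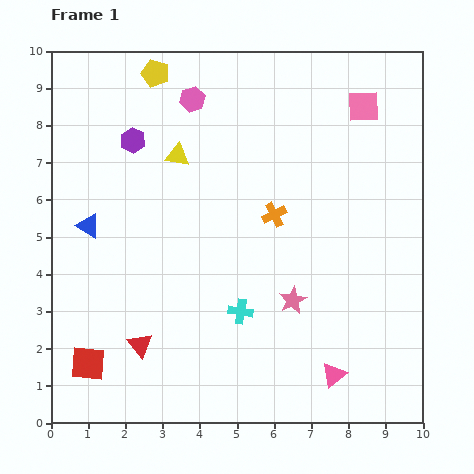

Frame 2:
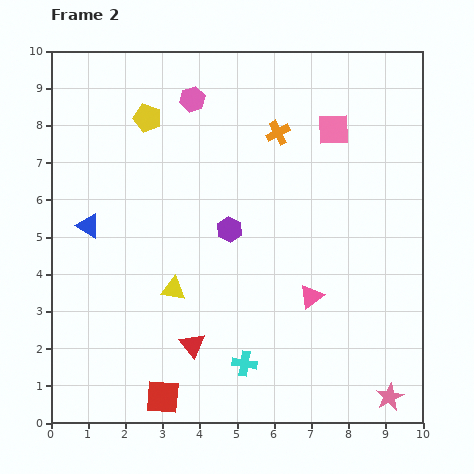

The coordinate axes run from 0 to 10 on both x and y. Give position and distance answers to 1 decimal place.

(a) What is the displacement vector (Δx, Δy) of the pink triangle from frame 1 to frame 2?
(-0.6, 2.1)

The pink triangle was at (7.6, 1.3) in frame 1 and (7.0, 3.4) in frame 2.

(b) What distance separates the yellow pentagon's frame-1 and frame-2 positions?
1.2

The yellow pentagon moved from (2.8, 9.4) to (2.6, 8.2), a distance of √(0.2² + 1.2²) ≈ 1.2.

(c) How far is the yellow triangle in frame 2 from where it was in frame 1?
3.6

The yellow triangle moved from (3.4, 7.2) to (3.3, 3.6), a distance of √(0.1² + 3.6²) ≈ 3.6.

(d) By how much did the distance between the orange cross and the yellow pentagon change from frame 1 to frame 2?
-1.5

Distance in frame 1: 5.0. Distance in frame 2: 3.5.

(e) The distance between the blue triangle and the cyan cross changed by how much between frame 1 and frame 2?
+0.9

Distance in frame 1: 4.7. Distance in frame 2: 5.6.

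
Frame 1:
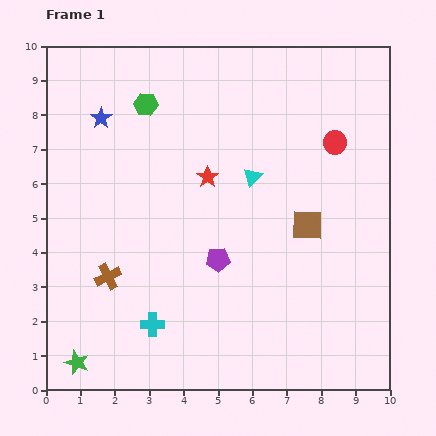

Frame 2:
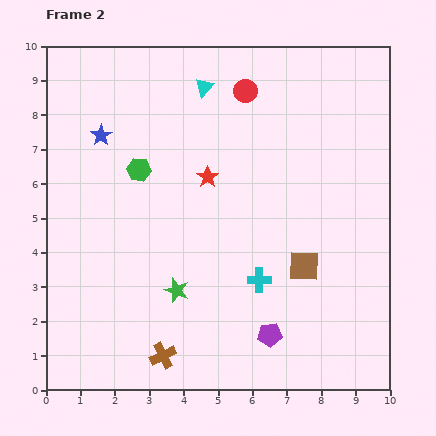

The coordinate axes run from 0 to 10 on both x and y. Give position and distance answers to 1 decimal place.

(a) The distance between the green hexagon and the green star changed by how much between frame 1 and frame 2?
-4.1

Distance in frame 1: 7.8. Distance in frame 2: 3.7.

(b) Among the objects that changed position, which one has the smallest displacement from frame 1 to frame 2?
the blue star

(moved 0.5)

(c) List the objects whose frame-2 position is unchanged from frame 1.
the red star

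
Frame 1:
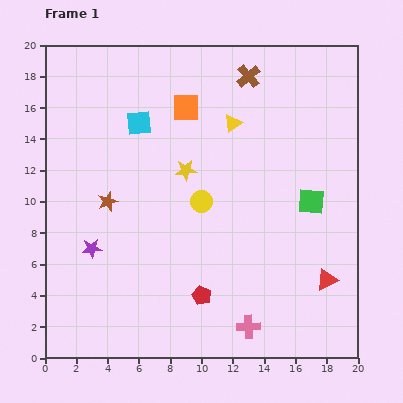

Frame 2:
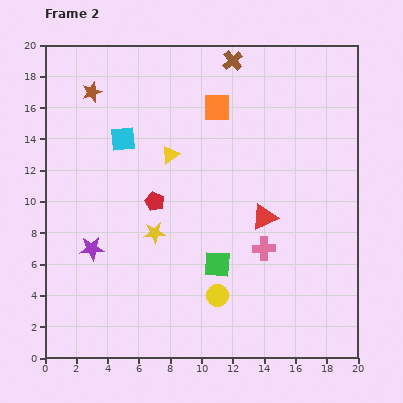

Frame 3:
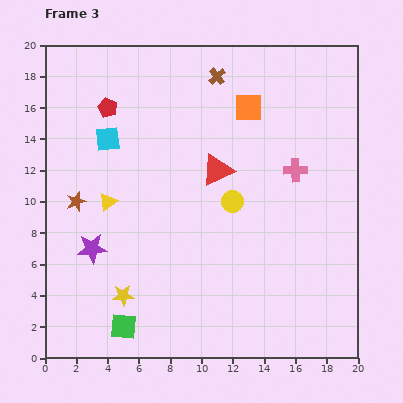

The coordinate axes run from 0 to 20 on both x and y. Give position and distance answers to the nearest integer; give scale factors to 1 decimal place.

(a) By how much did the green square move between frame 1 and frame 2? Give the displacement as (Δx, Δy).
(-6, -4)

The green square was at (17, 10) in frame 1 and (11, 6) in frame 2.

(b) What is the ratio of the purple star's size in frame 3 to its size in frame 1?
1.5×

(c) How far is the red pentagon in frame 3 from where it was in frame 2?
7

The red pentagon moved from (7, 10) to (4, 16), a distance of √(3² + 6²) ≈ 7.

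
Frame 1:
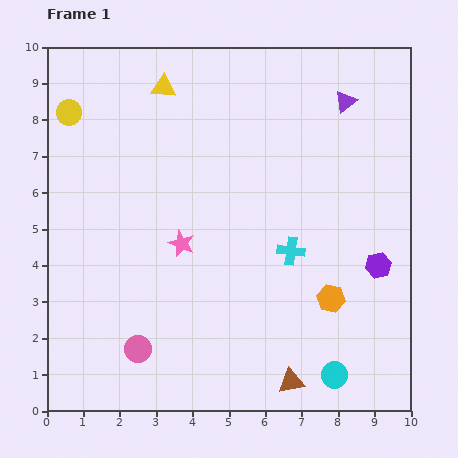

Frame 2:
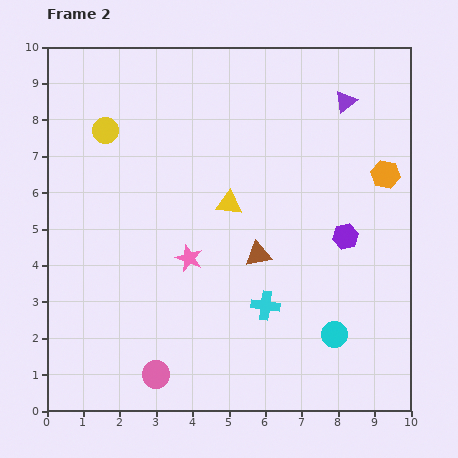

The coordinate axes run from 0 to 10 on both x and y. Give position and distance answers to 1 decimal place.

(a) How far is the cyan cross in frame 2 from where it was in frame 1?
1.7

The cyan cross moved from (6.7, 4.4) to (6.0, 2.9), a distance of √(0.7² + 1.5²) ≈ 1.7.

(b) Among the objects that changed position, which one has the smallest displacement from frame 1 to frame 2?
the pink star

(moved 0.4)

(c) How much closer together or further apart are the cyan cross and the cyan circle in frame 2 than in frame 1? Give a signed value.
-1.5

Distance in frame 1: 3.6. Distance in frame 2: 2.1.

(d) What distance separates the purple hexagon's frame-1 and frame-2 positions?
1.2

The purple hexagon moved from (9.1, 4.0) to (8.2, 4.8), a distance of √(0.9² + 0.8²) ≈ 1.2.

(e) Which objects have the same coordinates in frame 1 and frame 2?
the purple triangle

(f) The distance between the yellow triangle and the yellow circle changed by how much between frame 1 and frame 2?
+1.2

Distance in frame 1: 2.7. Distance in frame 2: 3.9.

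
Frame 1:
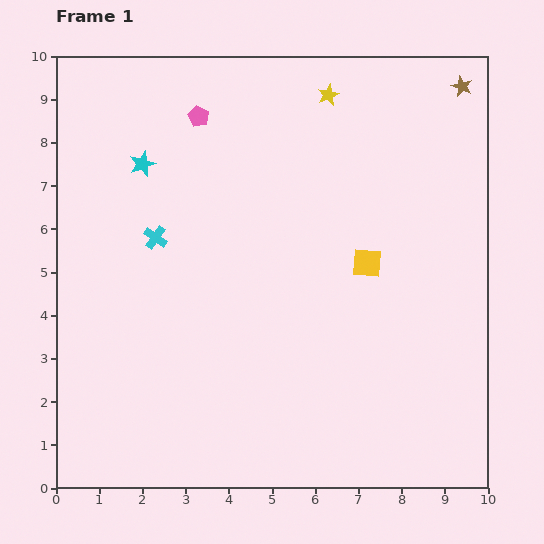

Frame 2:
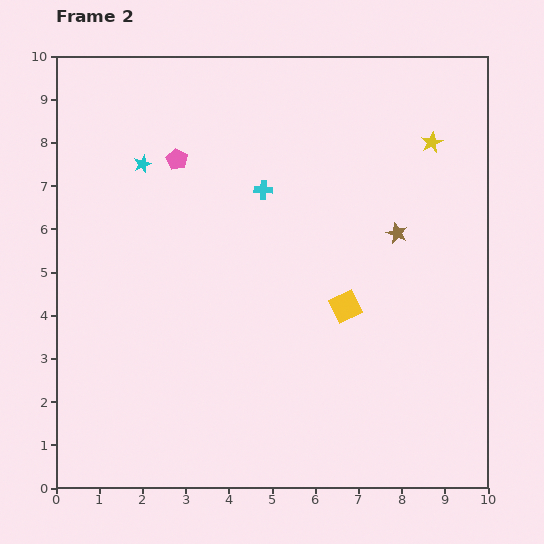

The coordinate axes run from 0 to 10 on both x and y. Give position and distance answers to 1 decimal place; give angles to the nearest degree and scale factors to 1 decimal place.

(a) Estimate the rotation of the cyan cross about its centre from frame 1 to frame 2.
32° counter-clockwise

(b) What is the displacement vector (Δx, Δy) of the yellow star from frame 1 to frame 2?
(2.4, -1.1)

The yellow star was at (6.3, 9.1) in frame 1 and (8.7, 8.0) in frame 2.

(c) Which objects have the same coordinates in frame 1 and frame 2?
the cyan star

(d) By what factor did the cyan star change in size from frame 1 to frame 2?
0.7×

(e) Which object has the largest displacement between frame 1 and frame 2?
the brown star

(moved 3.7; next 2.7)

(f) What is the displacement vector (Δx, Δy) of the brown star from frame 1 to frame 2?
(-1.5, -3.4)

The brown star was at (9.4, 9.3) in frame 1 and (7.9, 5.9) in frame 2.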